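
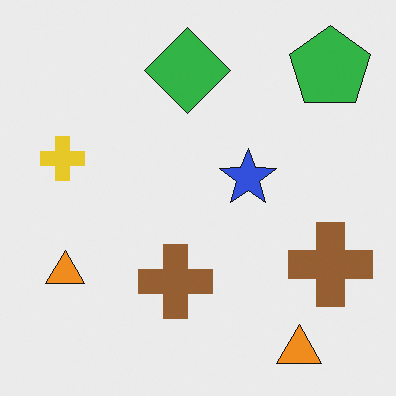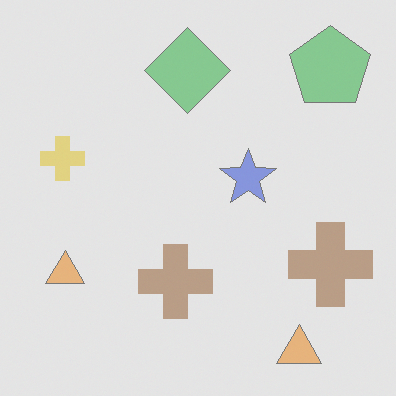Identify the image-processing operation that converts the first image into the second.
The transformation is: given much lower contrast.

Tones are pushed toward mid-grey across the whole image — a global contrast change.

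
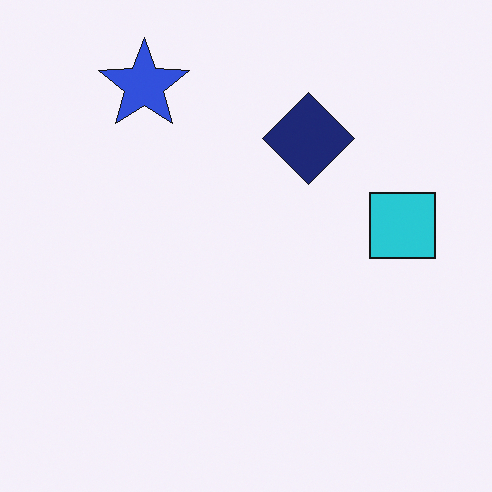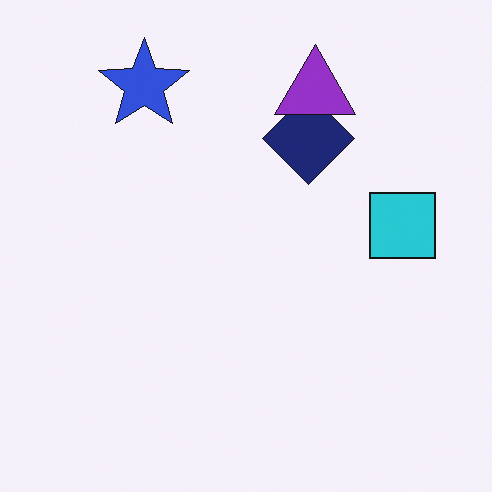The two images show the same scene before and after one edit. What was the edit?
The image was overlaid with an additional purple triangle.

A purple triangle appears in the second image that is absent from the first.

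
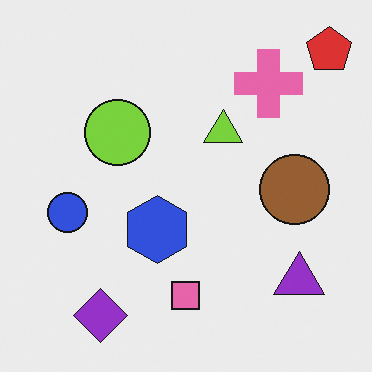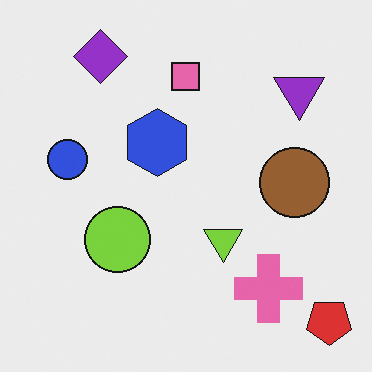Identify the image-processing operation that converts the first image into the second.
This is the original image flipped vertically (top ↔ bottom).

The red pentagon is in the top-right of the first image and the bottom-right of the second — shapes on opposite sides of the horizontal midline have swapped in a mirror flip.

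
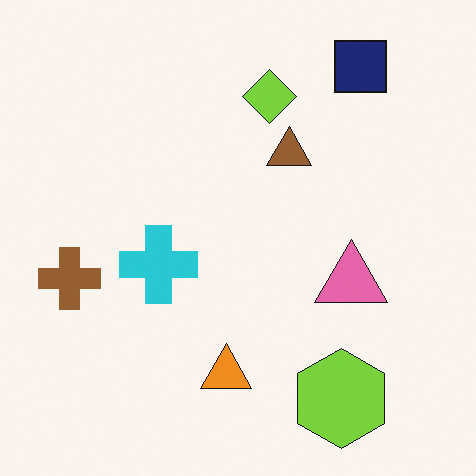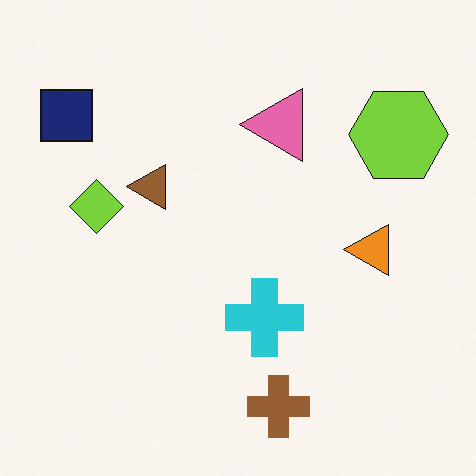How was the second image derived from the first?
This is the original image rotated 90° counter-clockwise.

The navy square sits in the top-right of the first image and the top-left of the second — consistent with a whole-image 90° counter-clockwise rotation.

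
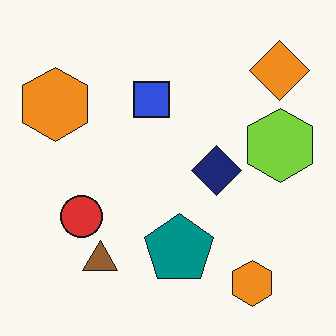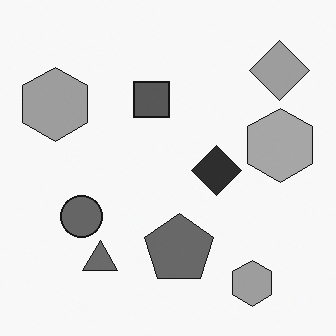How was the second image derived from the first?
Converted to grayscale.

All color is removed — every shape is now a shade of grey.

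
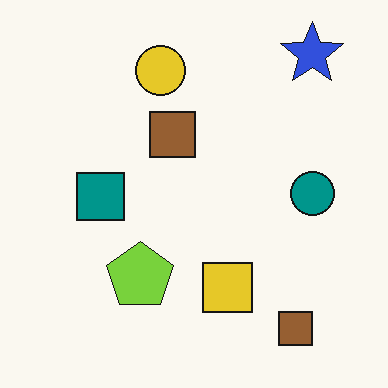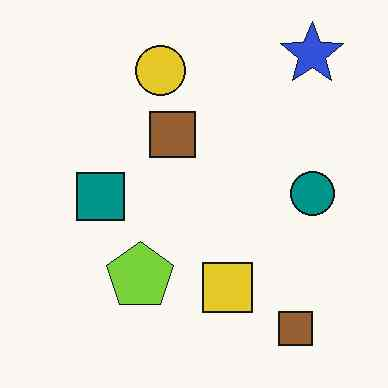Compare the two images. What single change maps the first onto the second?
It was given moderate JPEG compression.

Blocky 8×8 compression artifacts appear around shape edges and the flat background shows ringing — characteristic JPEG degradation.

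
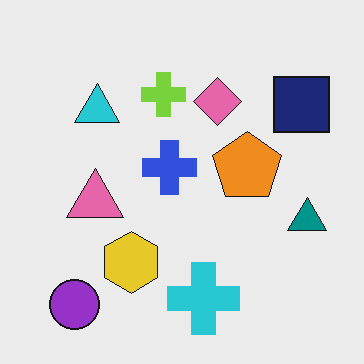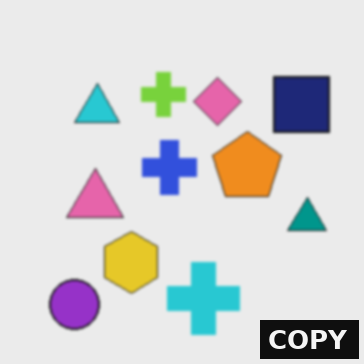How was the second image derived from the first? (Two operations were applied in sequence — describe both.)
The image was given a subtle gaussian blur, then watermarked with the text "COPY" in the lower-right corner.

Shape edges and outlines are uniformly softened across the whole image. A dark label reading "COPY" appears in the lower-right corner.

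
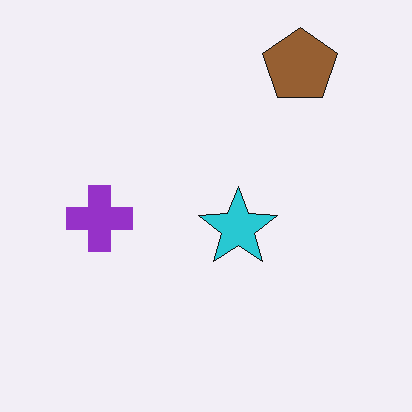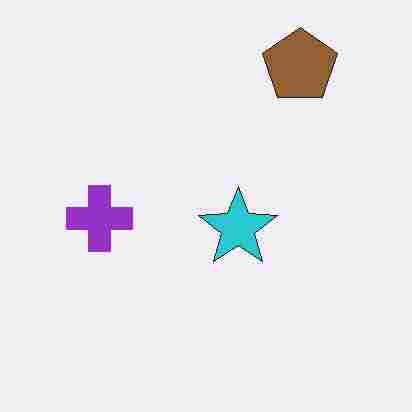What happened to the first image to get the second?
The image was heavily JPEG-compressed with obvious blocking artifacts.

Blocky 8×8 compression artifacts appear around shape edges and the flat background shows ringing — characteristic JPEG degradation.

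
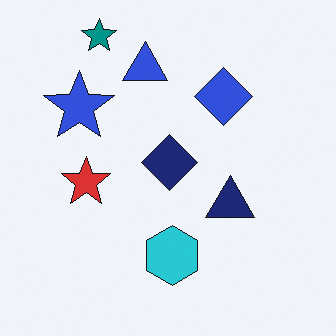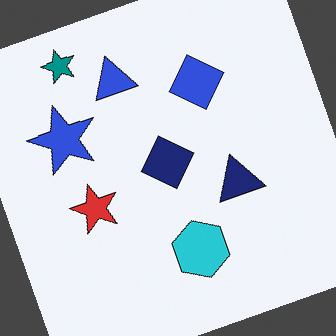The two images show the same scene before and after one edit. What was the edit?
This is the original image rotated counter-clockwise by a clearly visible amount.

Every shape is tilted by the same angle and the image corners show triangular fill wedges — a whole-image rotation by a non-right angle.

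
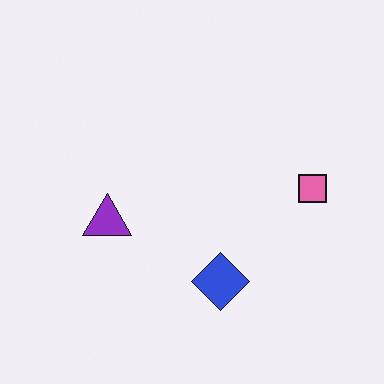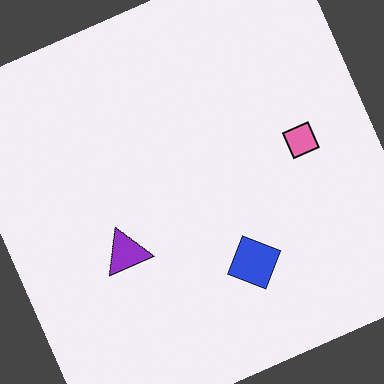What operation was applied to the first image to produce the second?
Rotated counter-clockwise by a moderate amount.

Every shape is tilted by the same angle and the image corners show triangular fill wedges — a whole-image rotation by a non-right angle.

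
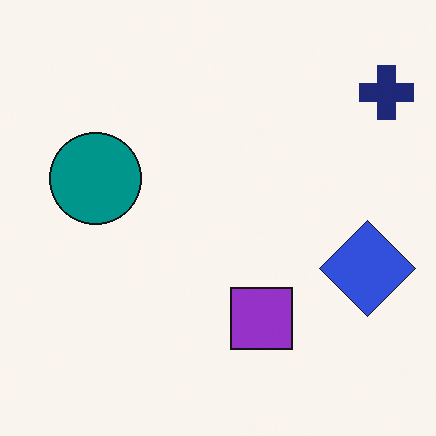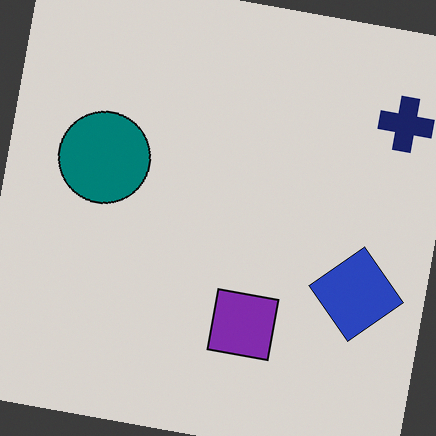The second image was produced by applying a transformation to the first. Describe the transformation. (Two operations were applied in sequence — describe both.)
The transformation is: rotated clockwise by a few degrees, then slightly darkened.

Every shape is tilted by the same angle and the image corners show triangular fill wedges — a whole-image rotation by a non-right angle. Every pixel — background and shapes alike — is uniformly darkened.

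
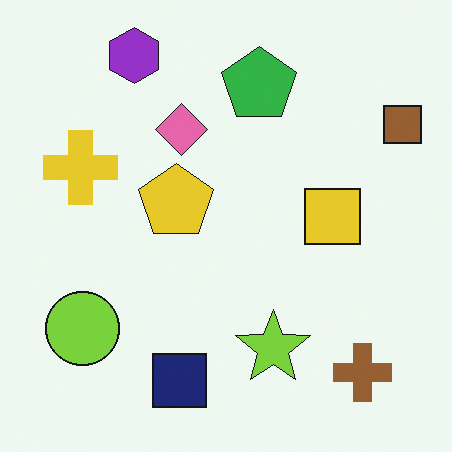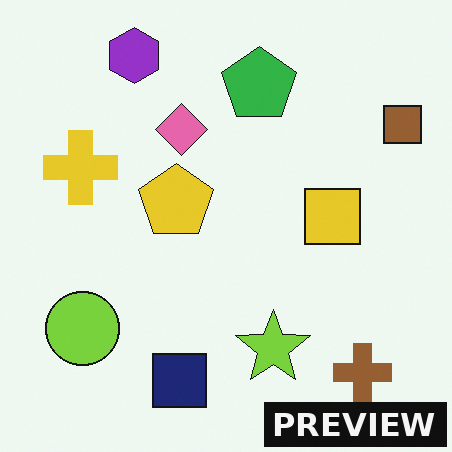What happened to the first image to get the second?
The image was watermarked with the text "PREVIEW" in the lower-right corner.

A dark label reading "PREVIEW" appears in the lower-right corner.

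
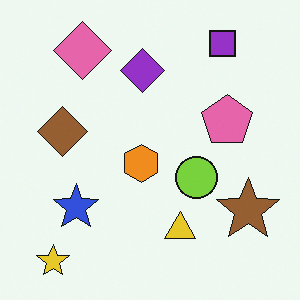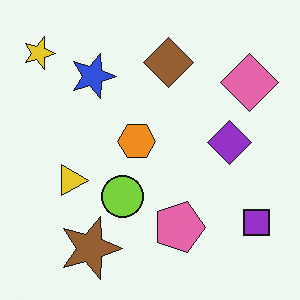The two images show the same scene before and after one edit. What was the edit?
The image was rotated 90° clockwise.

The yellow star sits in the bottom-left of the first image and the top-left of the second — consistent with a whole-image 90° clockwise rotation.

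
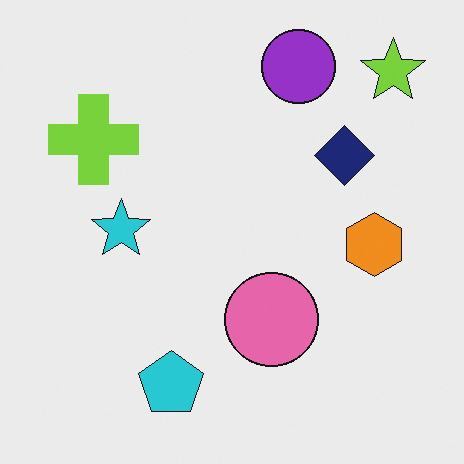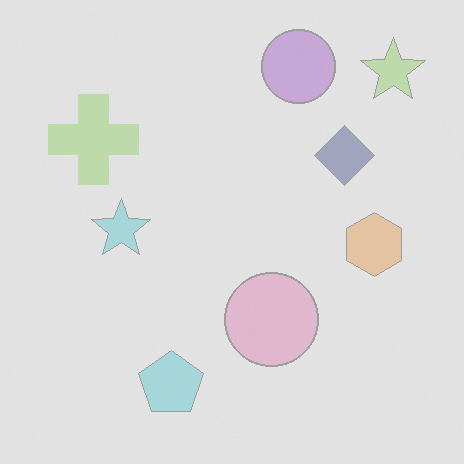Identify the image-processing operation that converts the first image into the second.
The image was washed out (contrast reduced).

Tones are pushed toward mid-grey across the whole image — a global contrast change.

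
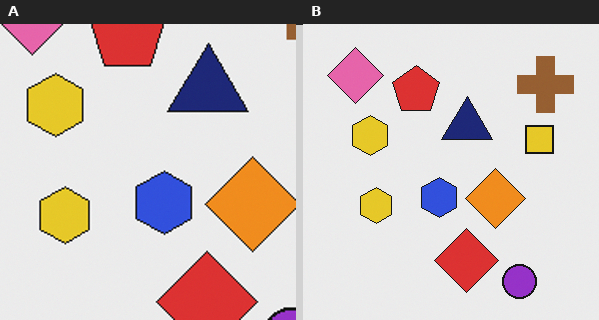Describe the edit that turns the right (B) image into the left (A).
Cropped slightly and scaled back up.

The visible shapes are larger and the field of view is narrower; shapes near the original edges may be partly or wholly outside the frame — a crop-and-rescale.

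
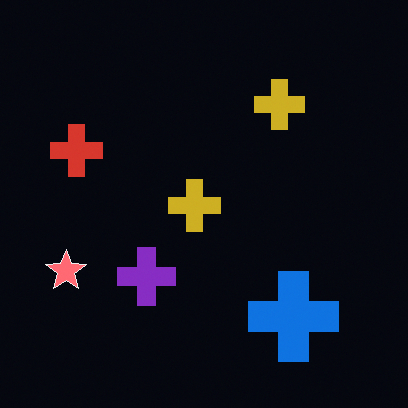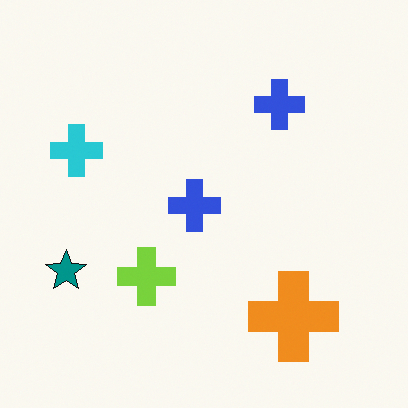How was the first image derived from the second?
This is the original image color-inverted (negative).

The light background has become dark and every shape's color is its complement — a photographic negative.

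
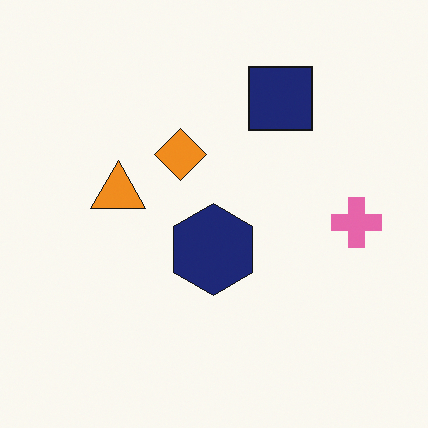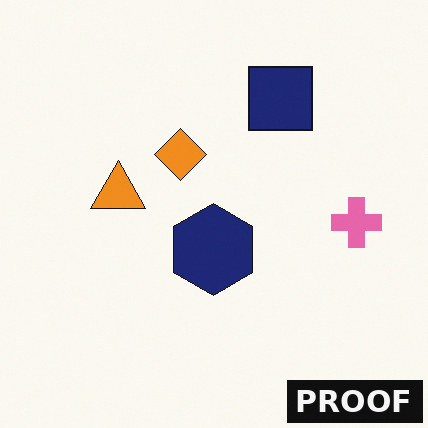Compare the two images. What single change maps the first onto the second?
This is the original image watermarked with the text "PROOF" in the lower-right corner.

A dark label reading "PROOF" appears in the lower-right corner.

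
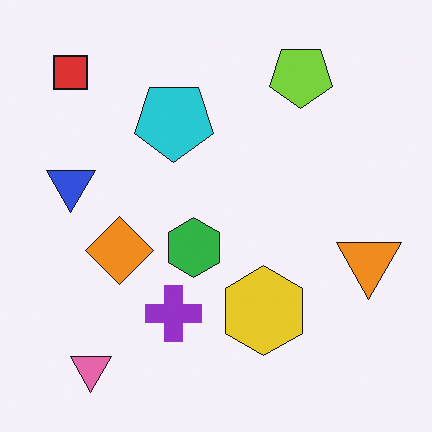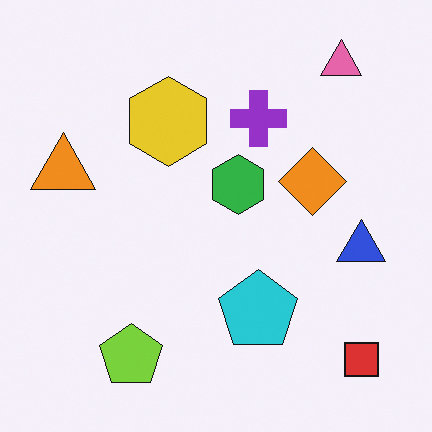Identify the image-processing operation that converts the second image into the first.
The image was rotated 180°.

The red square sits in the bottom-right of the second image and the top-left of the first — consistent with a whole-image 180° rotation.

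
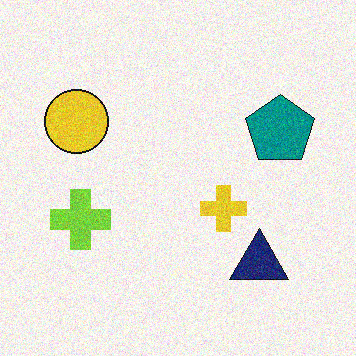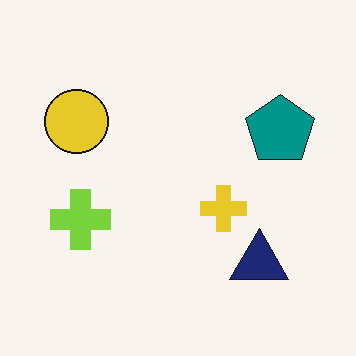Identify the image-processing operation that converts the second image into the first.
The first image is the second degraded with moderate additive noise.

Random speckle covers the whole image, including the flat background.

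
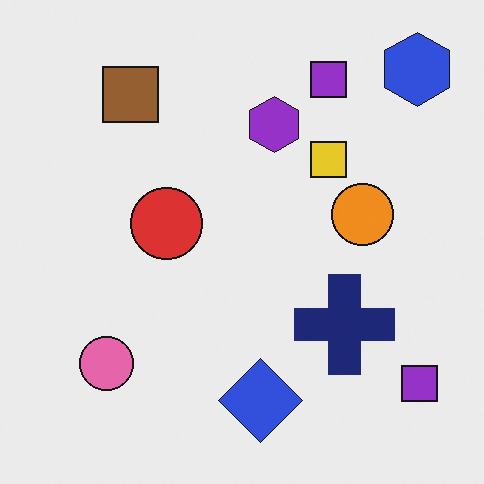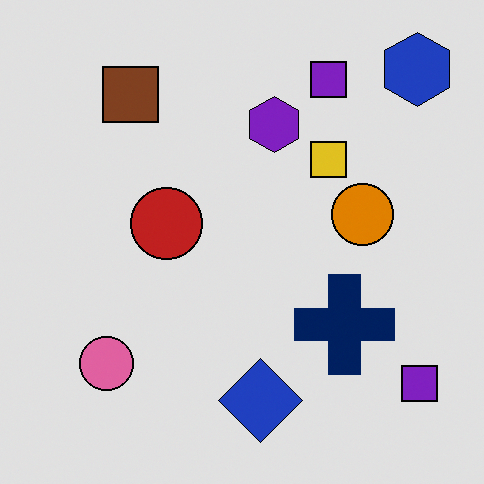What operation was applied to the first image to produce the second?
The image was posterized to a reduced palette.

Each flat color has snapped to a coarser quantized level — most visibly, the near-white background has dropped to a flat grey.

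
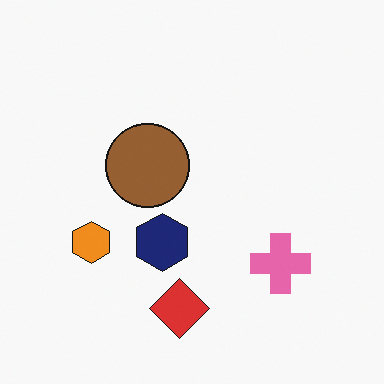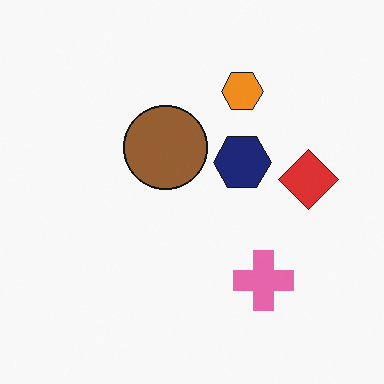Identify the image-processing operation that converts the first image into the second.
It was transposed (reflected across the top-left ↔ bottom-right diagonal).

Shapes have swapped their row and column positions — what was in the top-right is now in the bottom-left — a diagonal reflection.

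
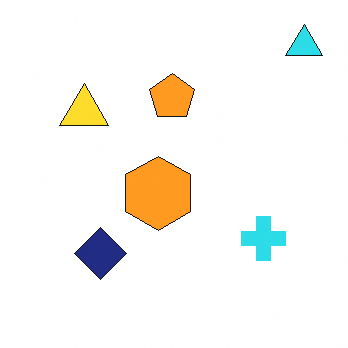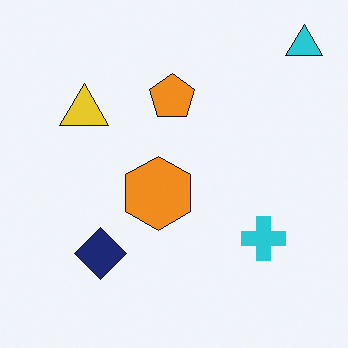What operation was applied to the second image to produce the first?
The image was brightened a little.

Every pixel — background and shapes alike — is uniformly brightened.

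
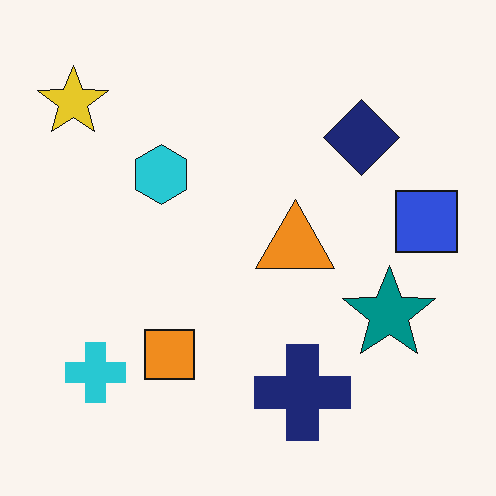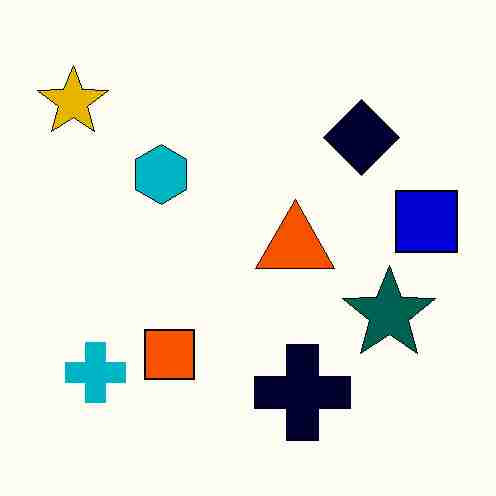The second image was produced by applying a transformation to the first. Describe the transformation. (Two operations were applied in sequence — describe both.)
The image was boosted in contrast, then heavily JPEG-compressed with obvious blocking artifacts.

Tones are pushed away from mid-grey across the whole image — a global contrast change. Blocky 8×8 compression artifacts appear around shape edges and the flat background shows ringing — characteristic JPEG degradation.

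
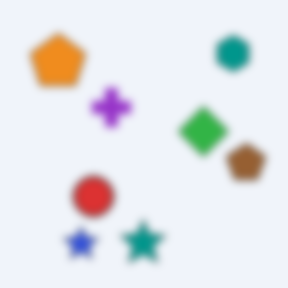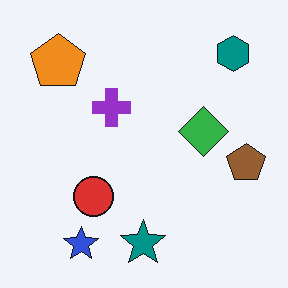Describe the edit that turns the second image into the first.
Noticeably gaussian-blurred.

Shape edges and outlines are uniformly softened across the whole image.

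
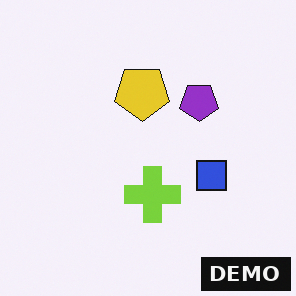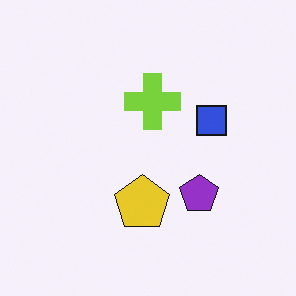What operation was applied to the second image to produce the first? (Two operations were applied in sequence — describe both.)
It was flipped vertically (top ↔ bottom), then watermarked with the text "DEMO" in the lower-right corner.

The yellow pentagon is in the bottom of the second image and the top of the first — shapes on opposite sides of the horizontal midline have swapped in a mirror flip. A dark label reading "DEMO" appears in the lower-right corner.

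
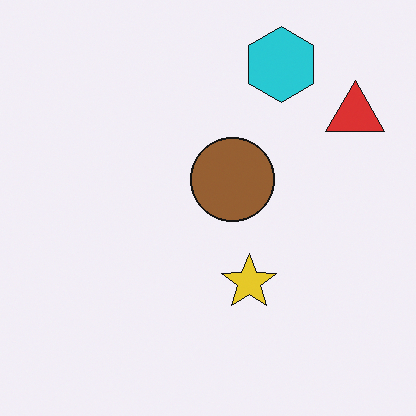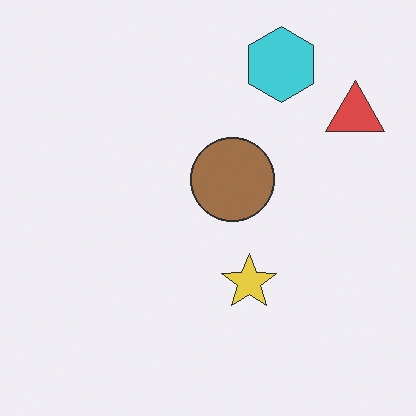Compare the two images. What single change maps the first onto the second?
Given slightly reduced contrast.

Tones are pushed toward mid-grey across the whole image — a global contrast change.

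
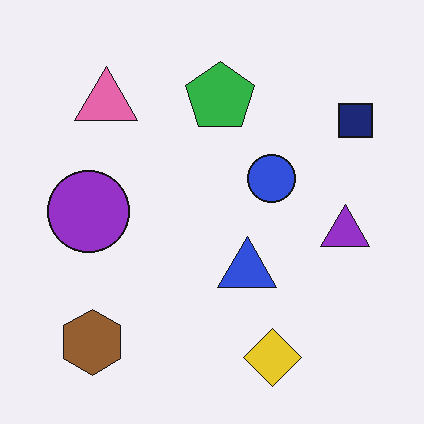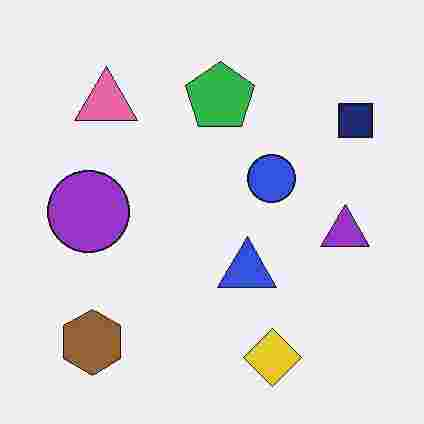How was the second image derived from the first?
Degraded with heavy JPEG compression.

Blocky 8×8 compression artifacts appear around shape edges and the flat background shows ringing — characteristic JPEG degradation.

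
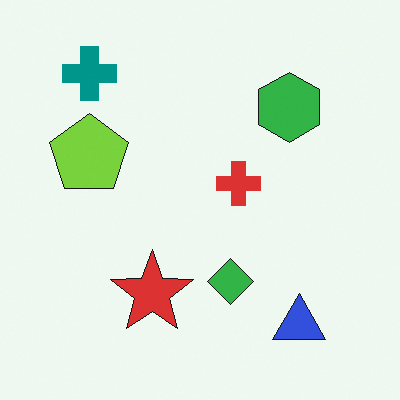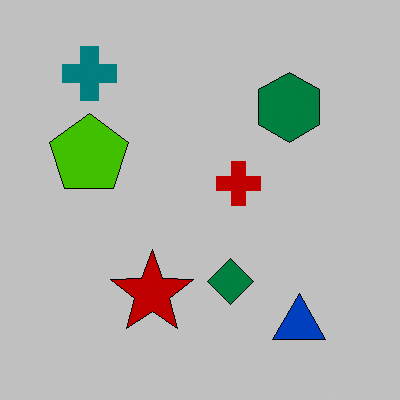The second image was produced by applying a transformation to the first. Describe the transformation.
The image was heavily posterized to just a handful of flat colors.

Each flat color has snapped to a coarser quantized level — most visibly, the near-white background has dropped to a flat grey.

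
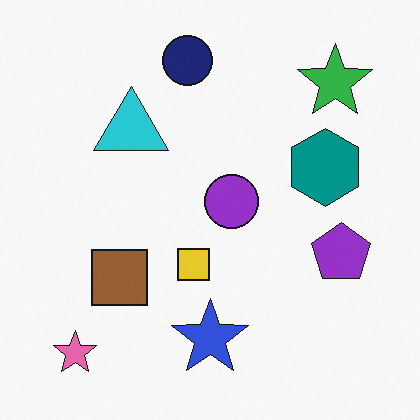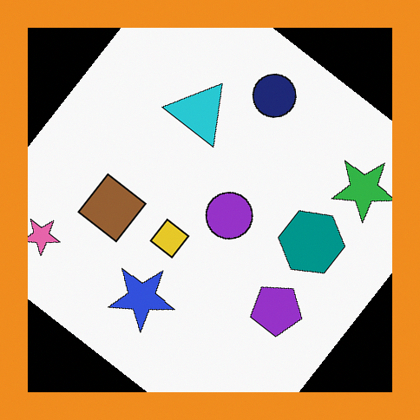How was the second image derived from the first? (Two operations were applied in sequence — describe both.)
Rotated clockwise by a large amount — several tens of degrees, then framed with a orange border.

Every shape is tilted by the same angle and the image corners show triangular fill wedges — a whole-image rotation by a non-right angle. A solid orange frame runs around the edge of the second image, with the content slightly shrunk inside it.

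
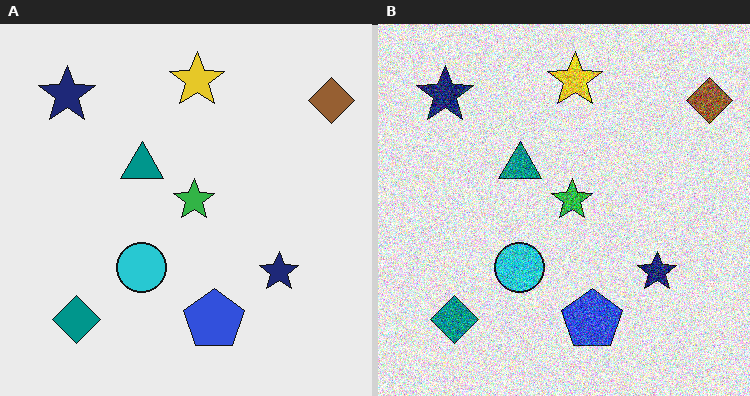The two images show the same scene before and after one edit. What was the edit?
It was degraded with strong gaussian noise.

Random speckle covers the whole image, including the flat background.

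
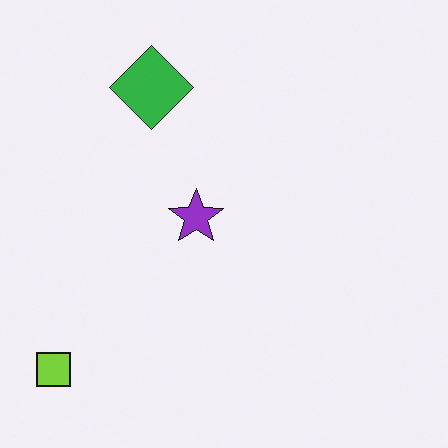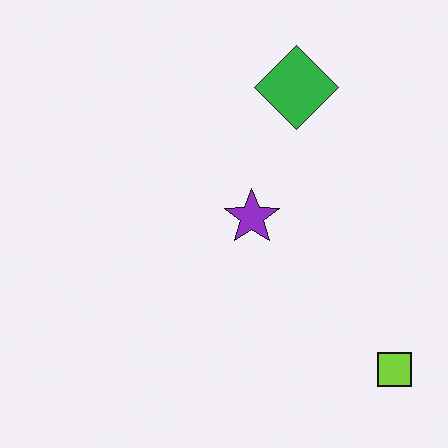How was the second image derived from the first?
This is the original image flipped horizontally (left ↔ right).

The lime square is in the bottom-left of the first image and the bottom-right of the second — shapes on opposite sides of the vertical midline have swapped in a mirror flip.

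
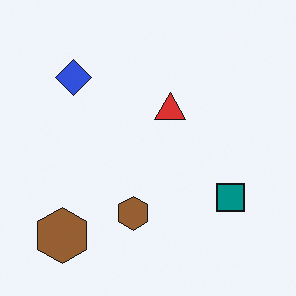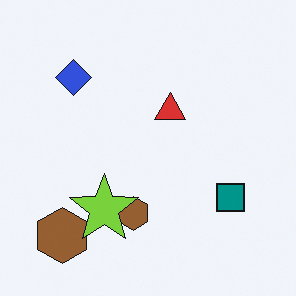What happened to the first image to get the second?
This is the original image overlaid with an additional lime star.

A lime star appears in the second image that is absent from the first.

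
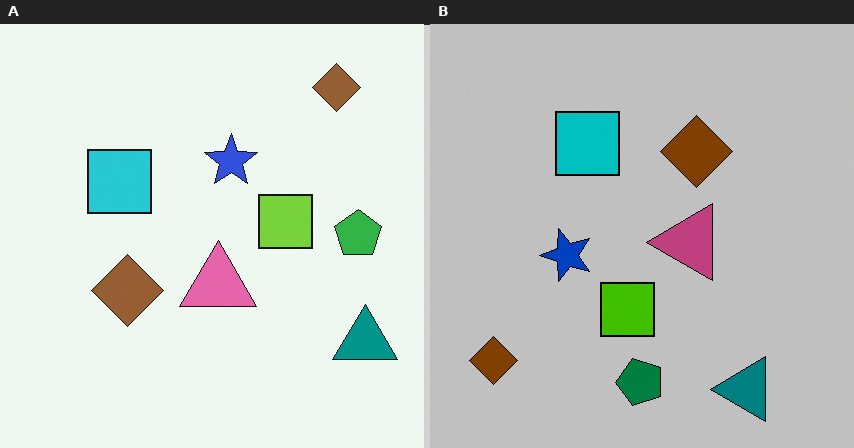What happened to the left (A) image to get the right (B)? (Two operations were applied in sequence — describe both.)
It was heavily posterized to just a handful of flat colors, then transposed (reflected across the top-left ↔ bottom-right diagonal).

Each flat color has snapped to a coarser quantized level — most visibly, the near-white background has dropped to a flat grey. Shapes have swapped their row and column positions — what was in the top-right is now in the bottom-left — a diagonal reflection.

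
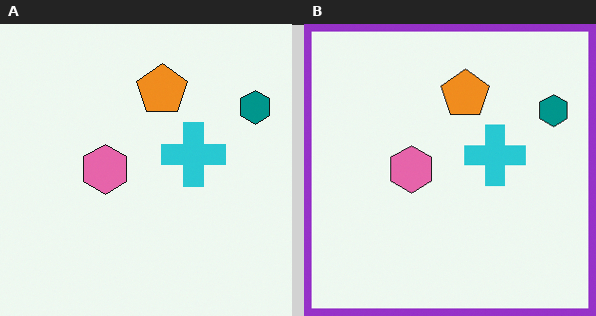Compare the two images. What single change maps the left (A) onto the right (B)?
This is the original image framed with a purple border.

A solid purple frame runs around the edge of the right (B) image, with the content slightly shrunk inside it.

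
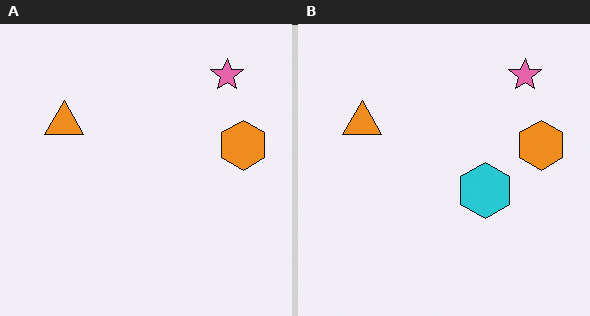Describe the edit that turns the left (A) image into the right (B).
The transformation is: overlaid with an additional cyan hexagon.

A cyan hexagon appears in the right (B) image that is absent from the left (A).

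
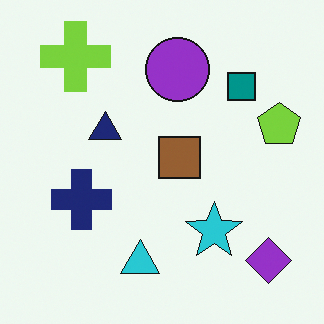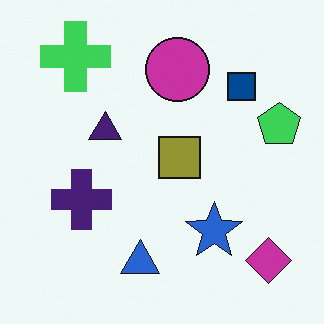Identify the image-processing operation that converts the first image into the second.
The transformation is: hue-shifted by a small amount.

Every shape's color has rotated by the same amount around the hue wheel — a uniform hue shift.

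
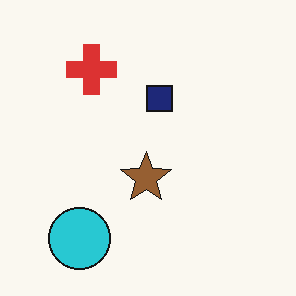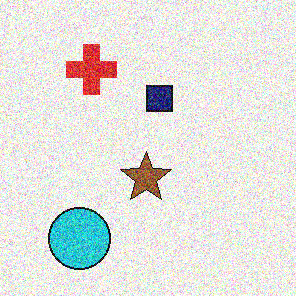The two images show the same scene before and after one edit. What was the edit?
The second image is the first degraded with heavy additive noise.

Random speckle covers the whole image, including the flat background.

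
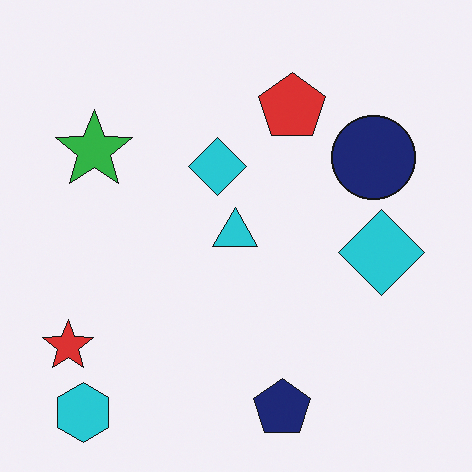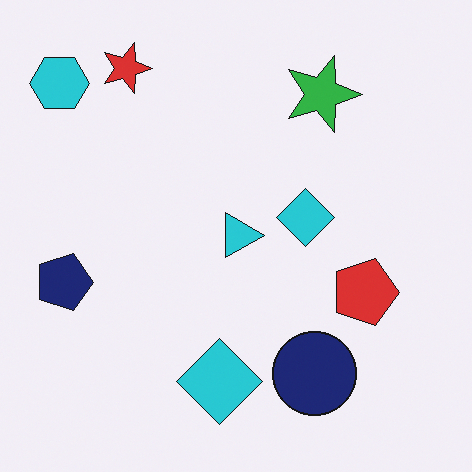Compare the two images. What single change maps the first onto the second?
The second image is the first rotated 90° clockwise.

The cyan hexagon sits in the bottom-left of the first image and the top-left of the second — consistent with a whole-image 90° clockwise rotation.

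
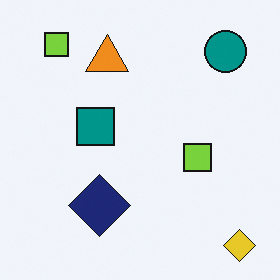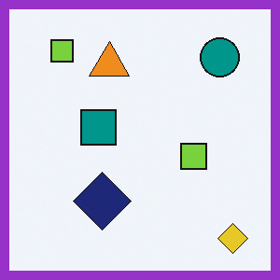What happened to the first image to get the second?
Framed with a purple border.

A solid purple frame runs around the edge of the second image, with the content slightly shrunk inside it.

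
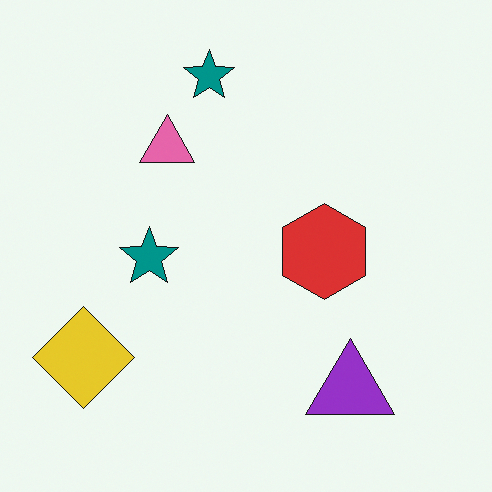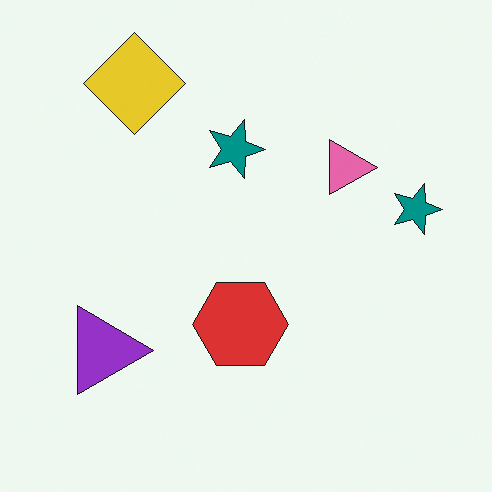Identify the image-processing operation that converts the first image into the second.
The second image is the first rotated 90° clockwise.

The yellow diamond sits in the bottom-left of the first image and the top-left of the second — consistent with a whole-image 90° clockwise rotation.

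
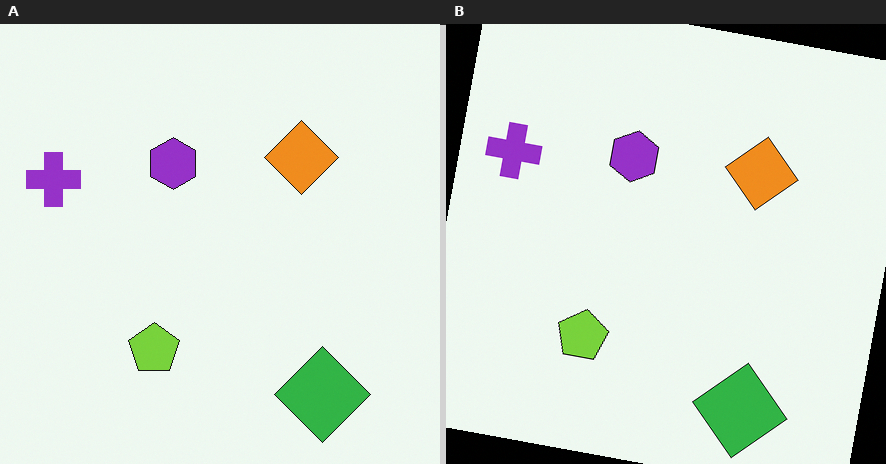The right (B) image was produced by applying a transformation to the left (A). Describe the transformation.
It was rotated clockwise by a small amount.

Every shape is tilted by the same angle and the image corners show triangular fill wedges — a whole-image rotation by a non-right angle.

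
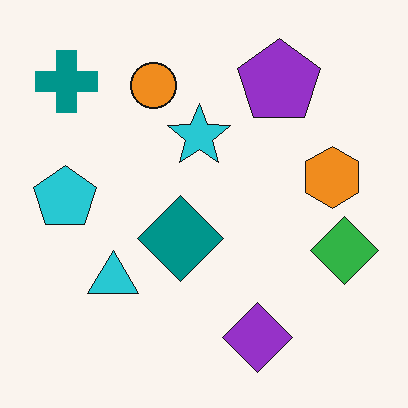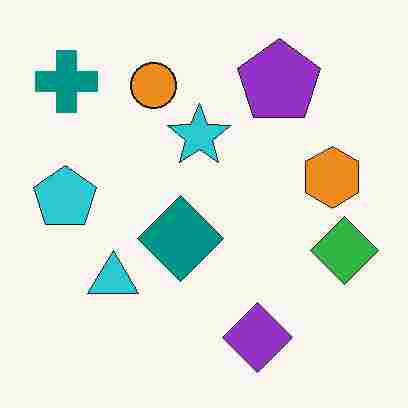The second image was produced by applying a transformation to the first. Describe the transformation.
It was degraded with heavy JPEG compression.

Blocky 8×8 compression artifacts appear around shape edges and the flat background shows ringing — characteristic JPEG degradation.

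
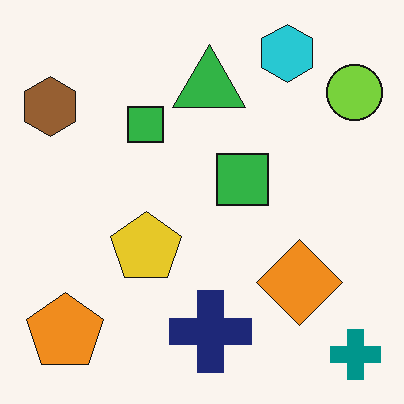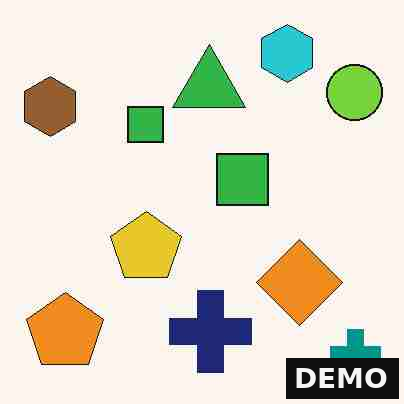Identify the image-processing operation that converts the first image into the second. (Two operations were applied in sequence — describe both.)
Degraded with heavy JPEG compression, then watermarked with the text "DEMO" in the lower-right corner.

Blocky 8×8 compression artifacts appear around shape edges and the flat background shows ringing — characteristic JPEG degradation. A dark label reading "DEMO" appears in the lower-right corner.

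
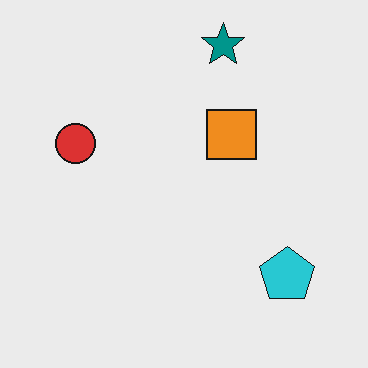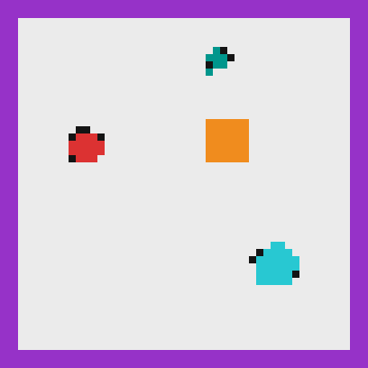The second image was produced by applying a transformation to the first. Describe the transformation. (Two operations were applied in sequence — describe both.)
The image was moderately pixelated, then framed with a purple border.

Shapes are reduced to large square blocks; fine edges and outlines are lost — a downscale-then-upscale (mosaic) effect. A solid purple frame runs around the edge of the second image, with the content slightly shrunk inside it.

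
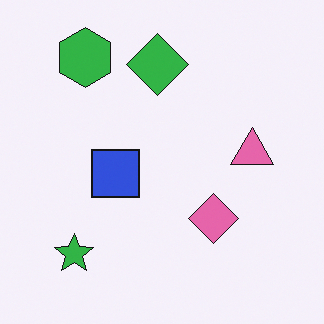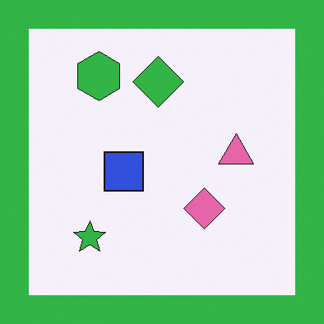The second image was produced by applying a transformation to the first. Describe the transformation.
Framed with a green border.

A solid green frame runs around the edge of the second image, with the content slightly shrunk inside it.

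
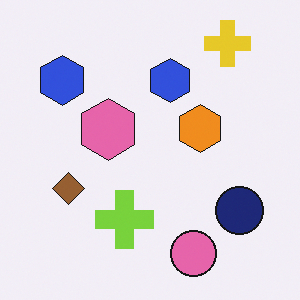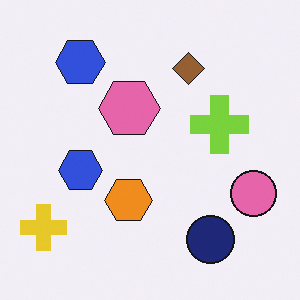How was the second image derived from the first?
Transposed (reflected across the top-left ↔ bottom-right diagonal).

Shapes have swapped their row and column positions — what was in the top-right is now in the bottom-left — a diagonal reflection.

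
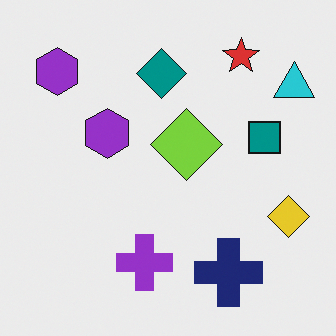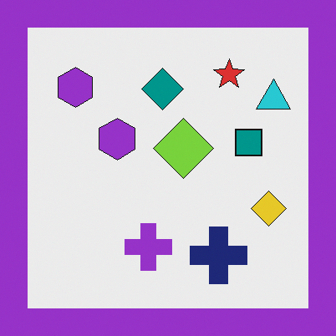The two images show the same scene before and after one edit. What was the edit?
This is the original image framed with a purple border.

A solid purple frame runs around the edge of the second image, with the content slightly shrunk inside it.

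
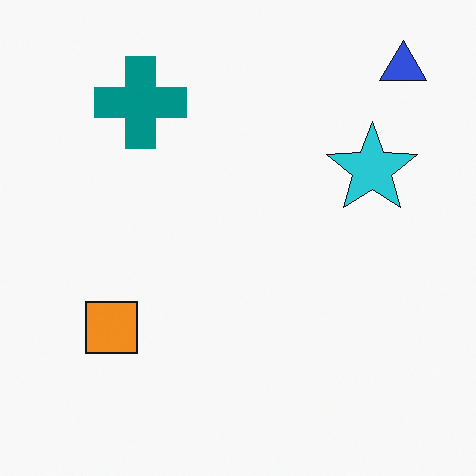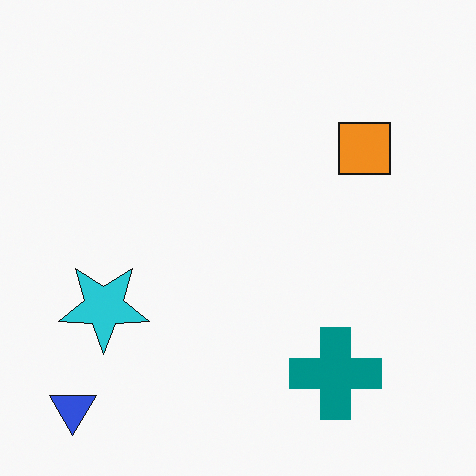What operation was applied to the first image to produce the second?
This is the original image rotated 180°.

The blue triangle sits in the top-right of the first image and the bottom-left of the second — consistent with a whole-image 180° rotation.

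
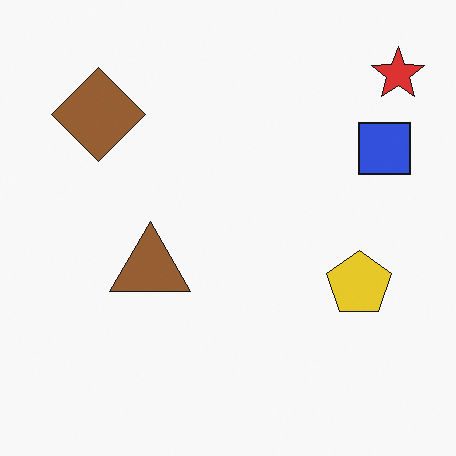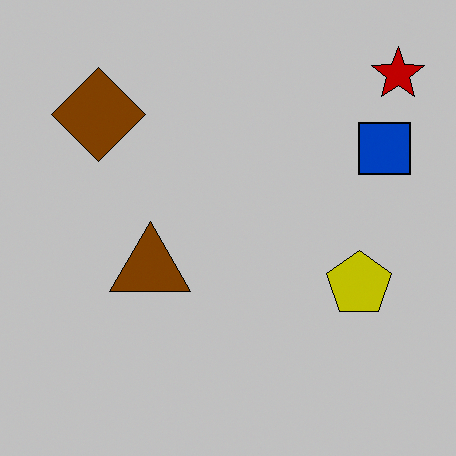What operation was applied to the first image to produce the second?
It was heavily posterized to just a handful of flat colors.

Each flat color has snapped to a coarser quantized level — most visibly, the near-white background has dropped to a flat grey.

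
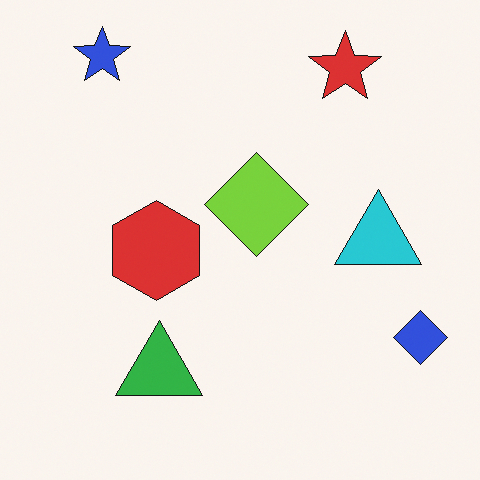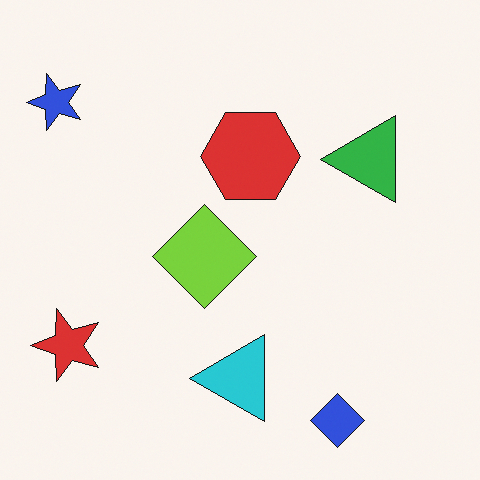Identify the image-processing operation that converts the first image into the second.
It was transposed (reflected across the top-left ↔ bottom-right diagonal).

Shapes have swapped their row and column positions — what was in the top-right is now in the bottom-left — a diagonal reflection.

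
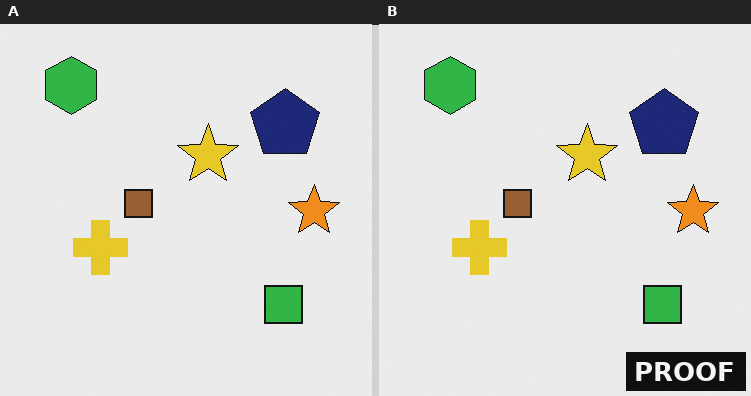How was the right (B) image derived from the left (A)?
The transformation is: watermarked with the text "PROOF" in the lower-right corner.

A dark label reading "PROOF" appears in the lower-right corner.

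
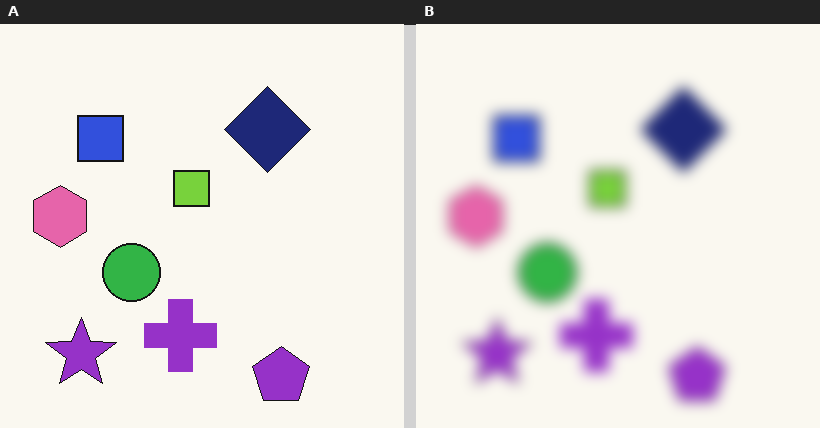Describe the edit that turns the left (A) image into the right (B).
This is the original image heavily blurred.

Shape edges and outlines are uniformly softened across the whole image.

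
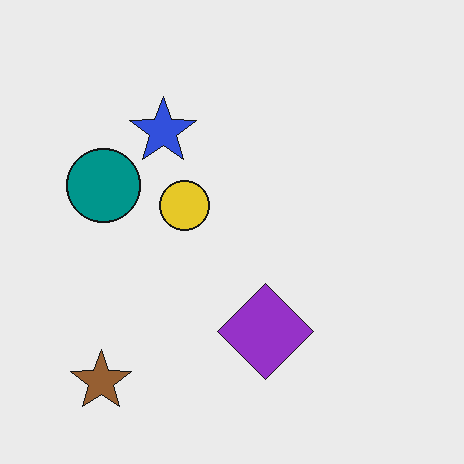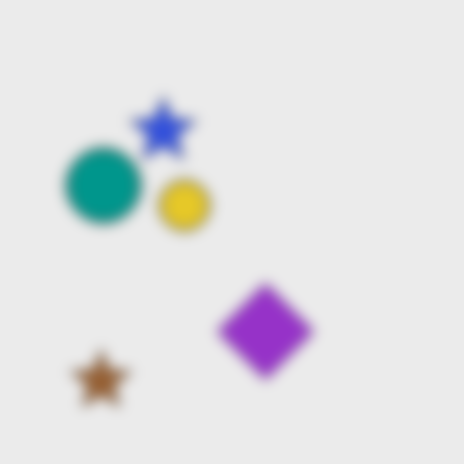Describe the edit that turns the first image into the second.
The image was heavily blurred.

Shape edges and outlines are uniformly softened across the whole image.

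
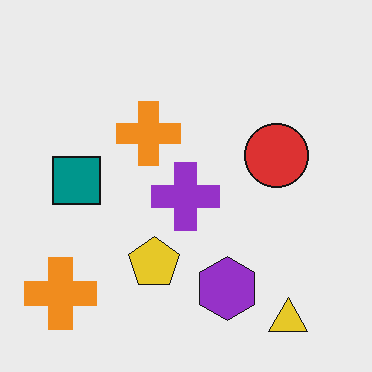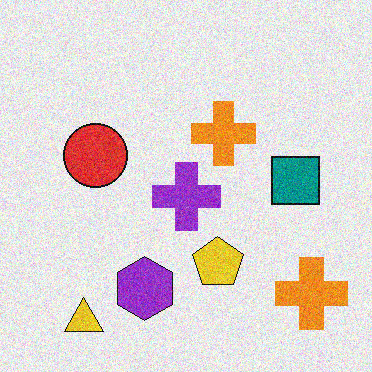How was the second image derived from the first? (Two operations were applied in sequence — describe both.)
The transformation is: flipped horizontally (left ↔ right), then degraded with visible gaussian noise.

The teal square is in the left of the first image and the right of the second — shapes on opposite sides of the vertical midline have swapped in a mirror flip. Random speckle covers the whole image, including the flat background.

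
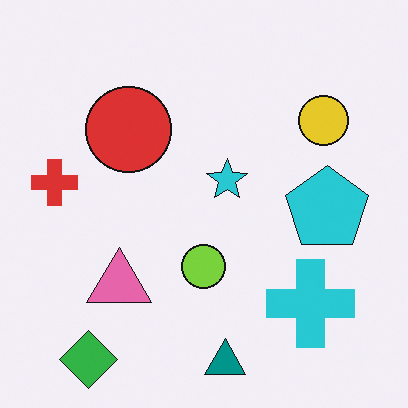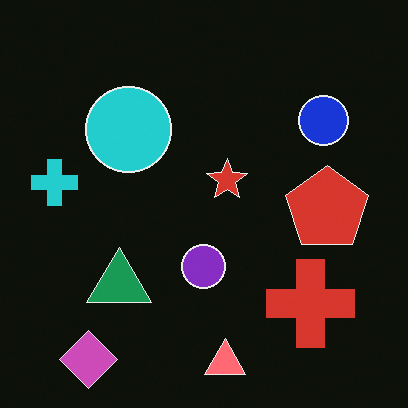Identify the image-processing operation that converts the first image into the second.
The second image is the first color-inverted (negative).

The light background has become dark and every shape's color is its complement — a photographic negative.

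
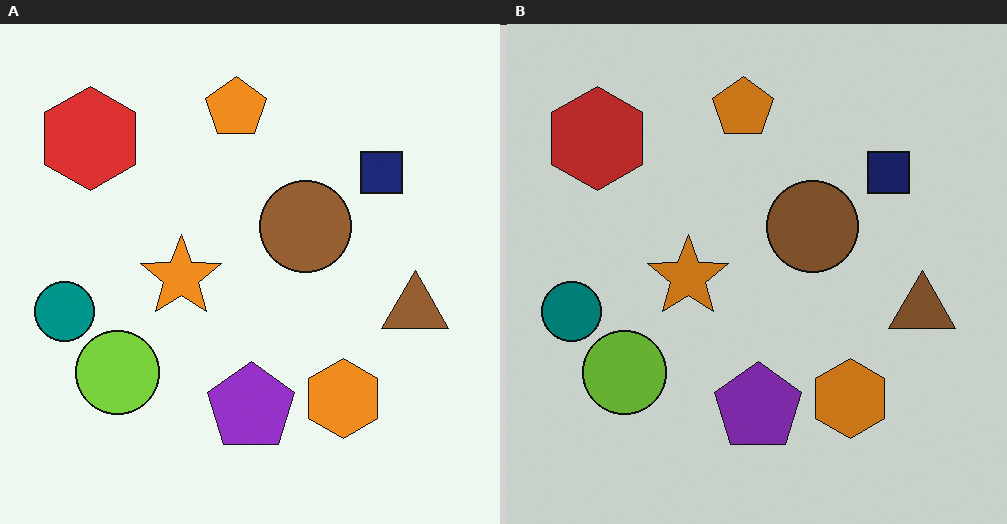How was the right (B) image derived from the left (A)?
The right (B) image is the left (A) slightly darkened.

Every pixel — background and shapes alike — is uniformly darkened.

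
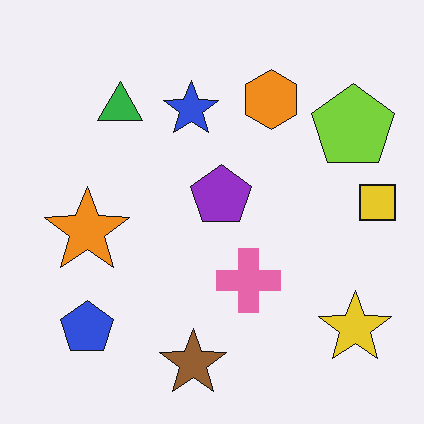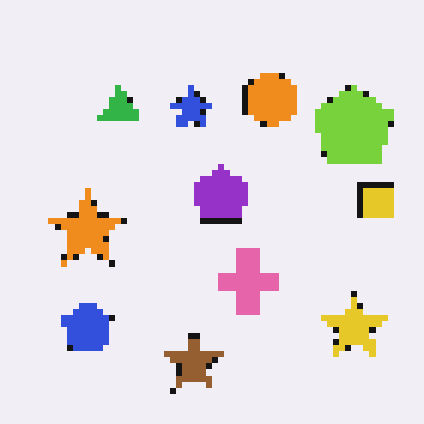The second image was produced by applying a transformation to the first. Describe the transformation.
This is the original image pixelated into visible square blocks.

Shapes are reduced to large square blocks; fine edges and outlines are lost — a downscale-then-upscale (mosaic) effect.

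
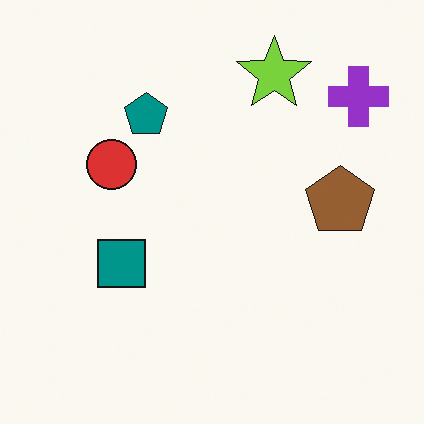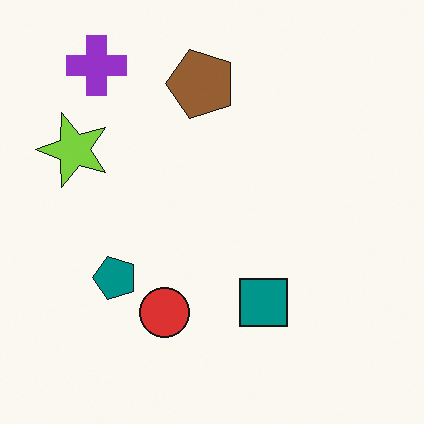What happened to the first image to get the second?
It was rotated 90° counter-clockwise.

The purple cross sits in the top-right of the first image and the top-left of the second — consistent with a whole-image 90° counter-clockwise rotation.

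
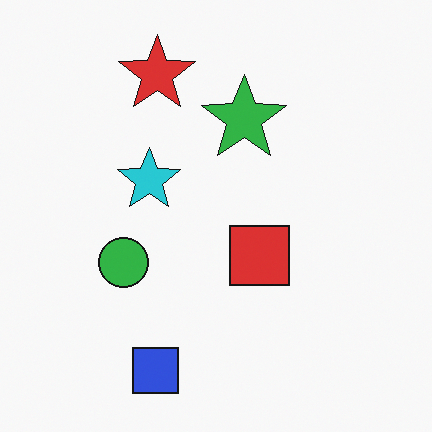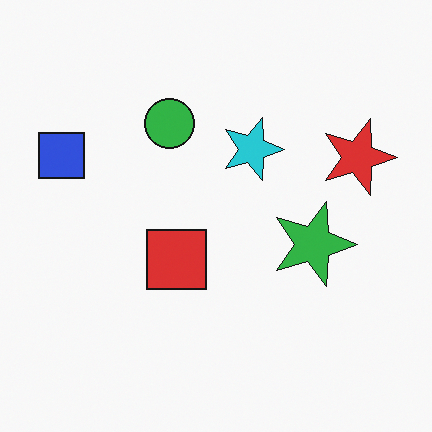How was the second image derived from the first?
The transformation is: rotated 90° clockwise.

The blue square sits in the bottom of the first image and the left of the second — consistent with a whole-image 90° clockwise rotation.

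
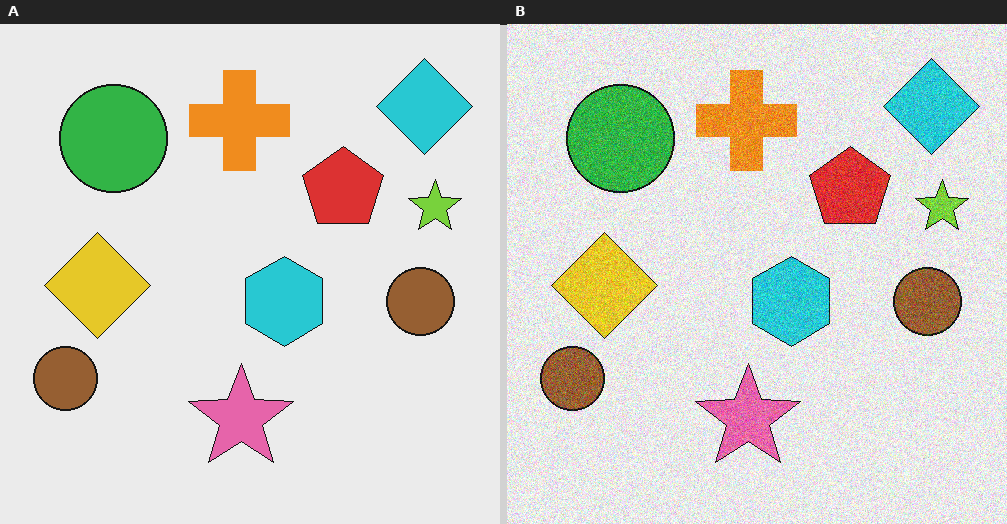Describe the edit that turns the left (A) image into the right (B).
The transformation is: degraded with moderate additive noise.

Random speckle covers the whole image, including the flat background.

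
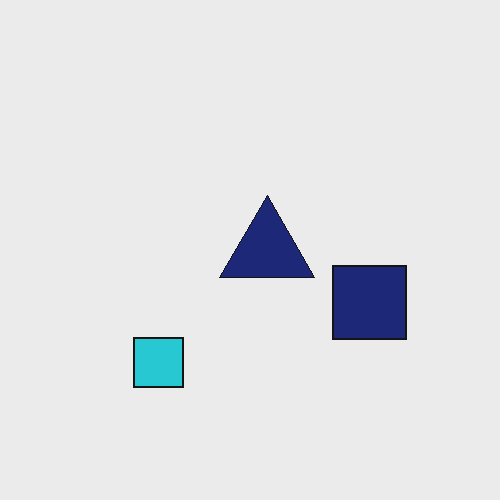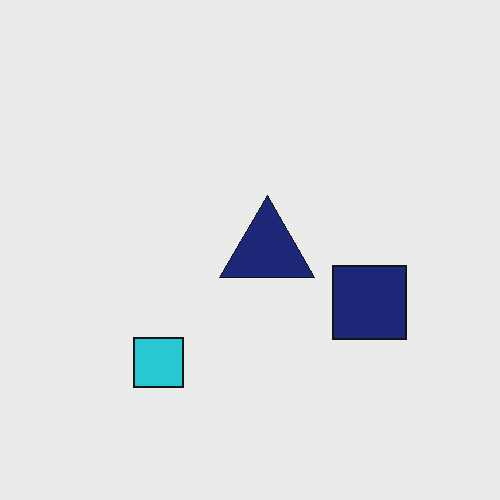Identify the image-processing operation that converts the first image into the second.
It was JPEG-compressed with visible artifacts.

Blocky 8×8 compression artifacts appear around shape edges and the flat background shows ringing — characteristic JPEG degradation.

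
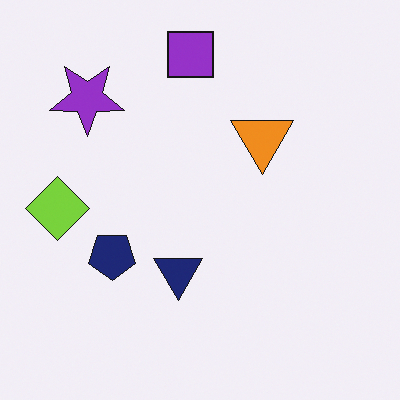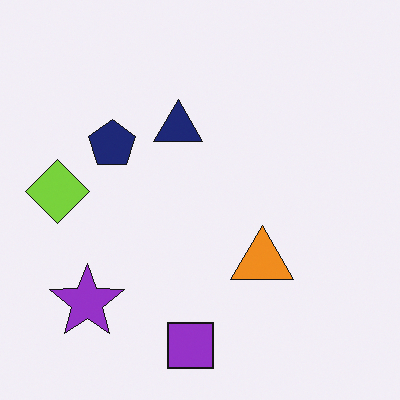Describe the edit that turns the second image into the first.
The image was flipped vertically (top ↔ bottom).

The purple square is in the bottom of the second image and the top of the first — shapes on opposite sides of the horizontal midline have swapped in a mirror flip.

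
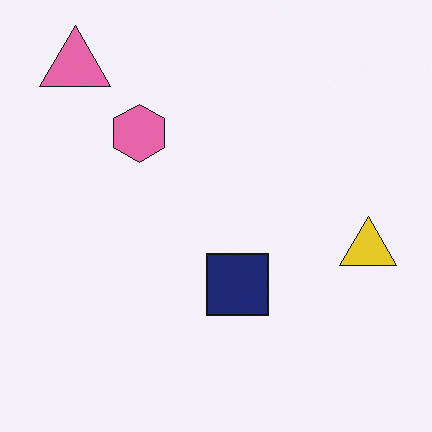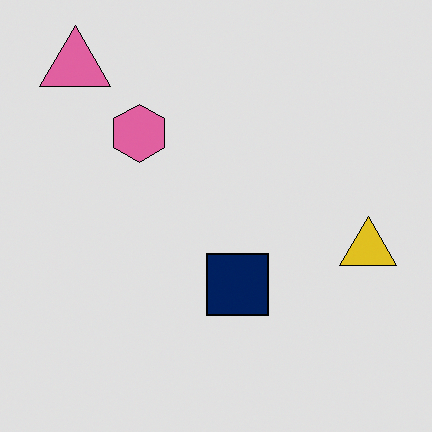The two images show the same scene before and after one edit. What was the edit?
The second image is the first posterized to a reduced palette.

Each flat color has snapped to a coarser quantized level — most visibly, the near-white background has dropped to a flat grey.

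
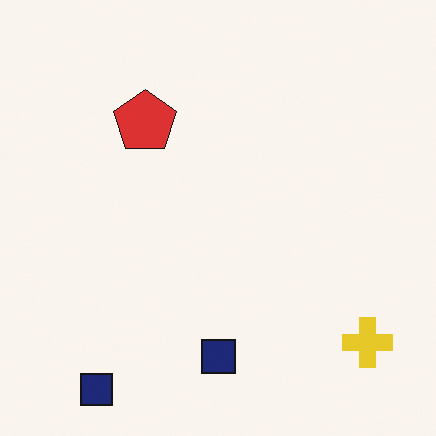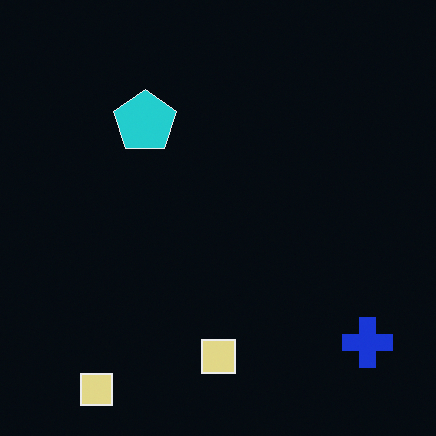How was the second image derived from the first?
It was color-inverted (negative).

The light background has become dark and every shape's color is its complement — a photographic negative.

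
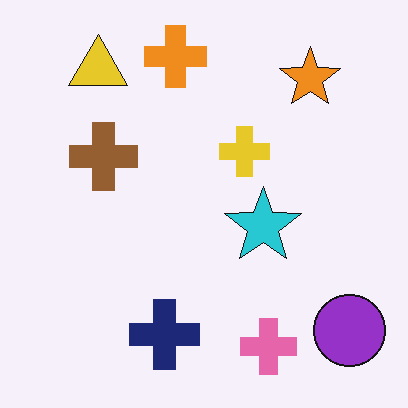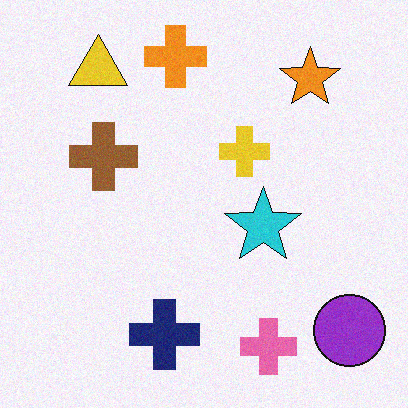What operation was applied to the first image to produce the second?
The second image is the first degraded with a light layer of grain.

Random speckle covers the whole image, including the flat background.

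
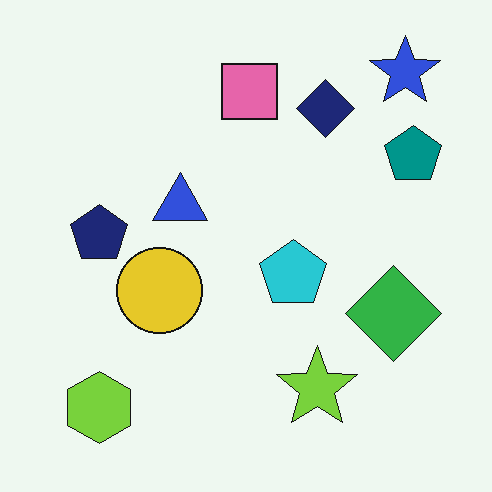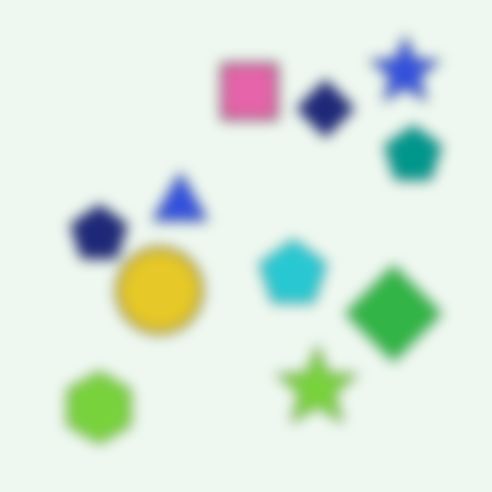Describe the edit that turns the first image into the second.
This is the original image heavily blurred.

Shape edges and outlines are uniformly softened across the whole image.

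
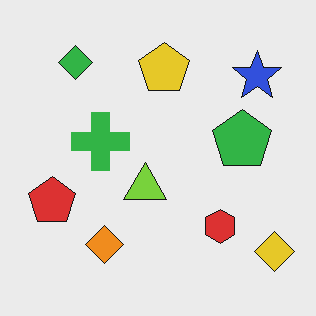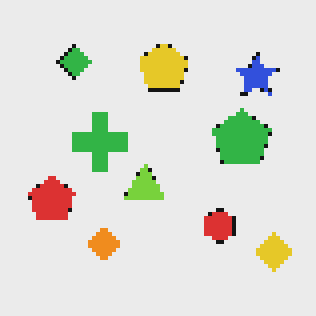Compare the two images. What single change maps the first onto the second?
Lightly pixelated (a mild mosaic effect).

Shapes are reduced to large square blocks; fine edges and outlines are lost — a downscale-then-upscale (mosaic) effect.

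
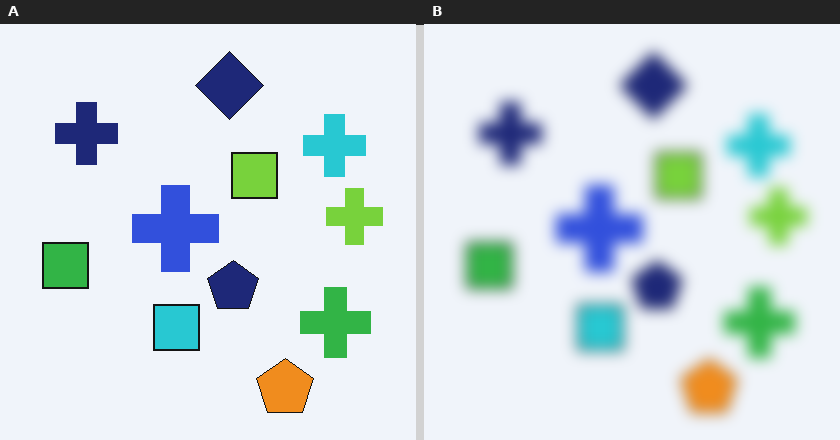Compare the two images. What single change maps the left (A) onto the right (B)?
This is the original image heavily blurred.

Shape edges and outlines are uniformly softened across the whole image.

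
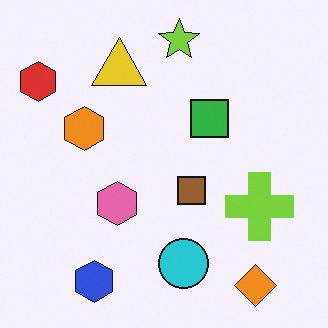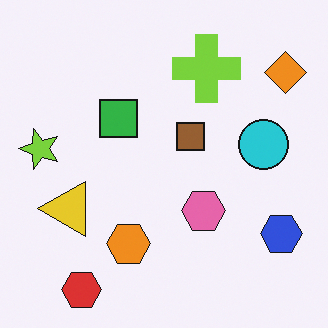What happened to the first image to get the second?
This is the original image rotated 90° counter-clockwise.

The orange diamond sits in the bottom-right of the first image and the top-right of the second — consistent with a whole-image 90° counter-clockwise rotation.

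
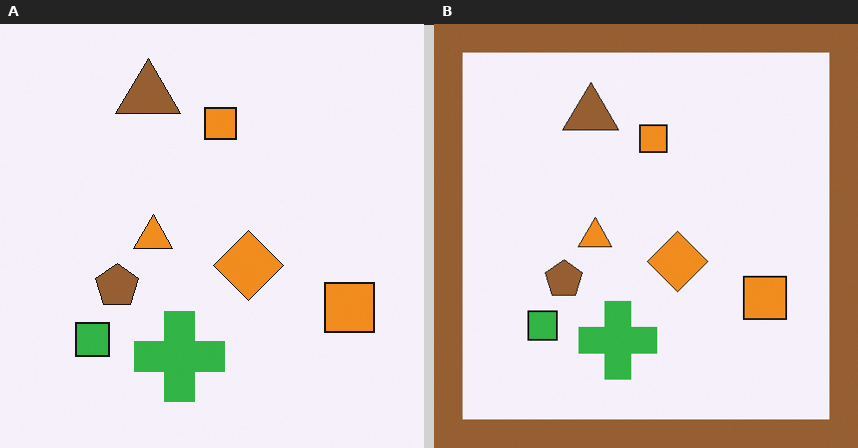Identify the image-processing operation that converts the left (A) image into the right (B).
The transformation is: framed with a brown border.

A solid brown frame runs around the edge of the right (B) image, with the content slightly shrunk inside it.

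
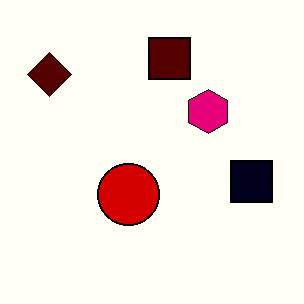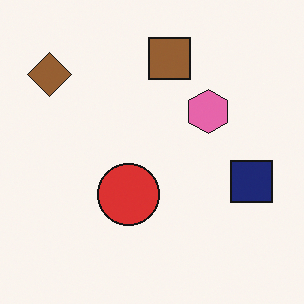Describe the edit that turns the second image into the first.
It was given much higher contrast.

Tones are pushed away from mid-grey across the whole image — a global contrast change.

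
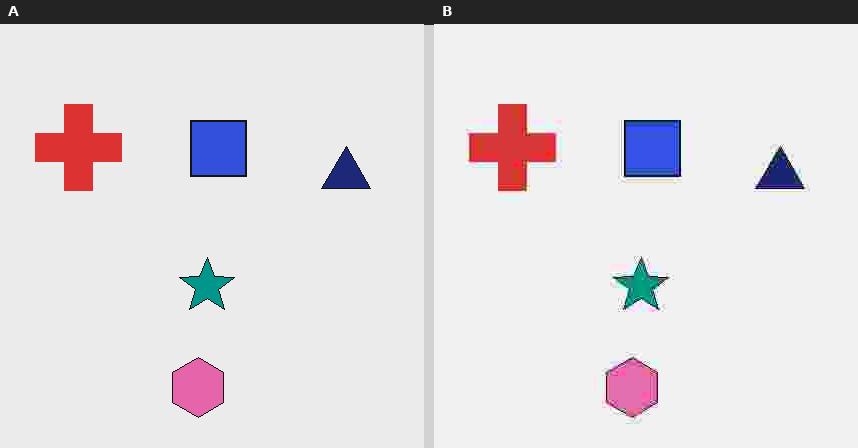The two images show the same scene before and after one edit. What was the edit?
The right (B) image is the left (A) degraded with heavy JPEG compression.

Blocky 8×8 compression artifacts appear around shape edges and the flat background shows ringing — characteristic JPEG degradation.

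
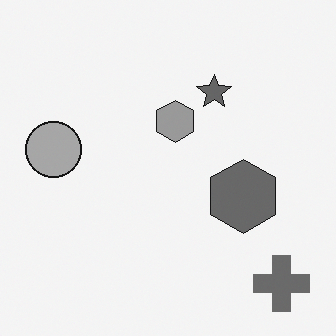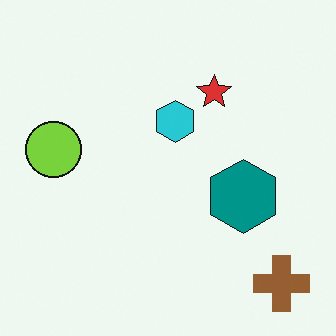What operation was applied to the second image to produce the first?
This is the original image converted to grayscale.

All color is removed — every shape is now a shade of grey.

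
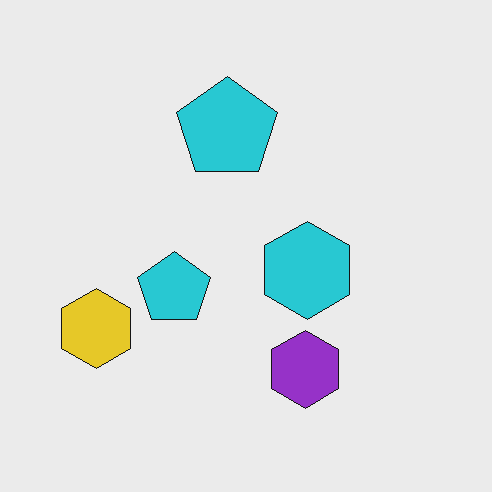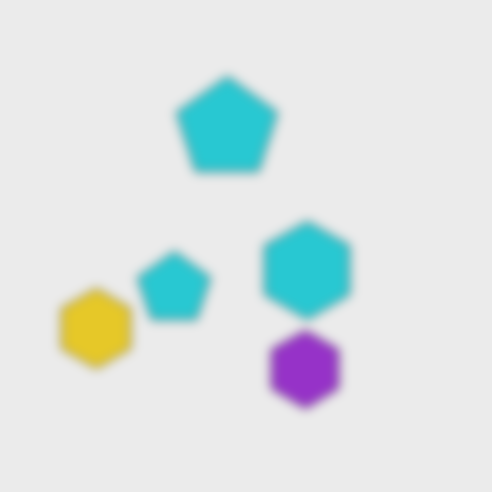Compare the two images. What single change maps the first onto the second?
The image was heavily blurred.

Shape edges and outlines are uniformly softened across the whole image.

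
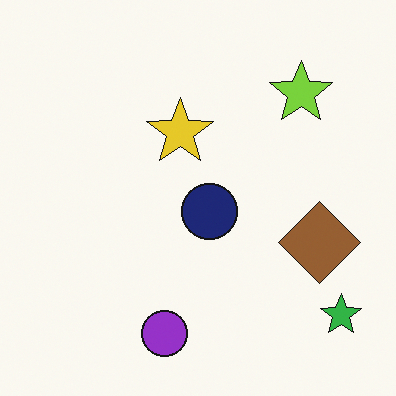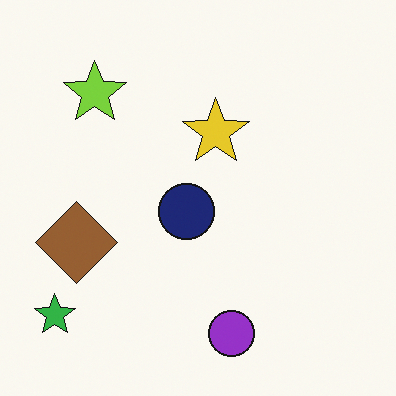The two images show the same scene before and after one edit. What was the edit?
This is the original image flipped horizontally (left ↔ right).

The green star is in the bottom-right of the first image and the bottom-left of the second — shapes on opposite sides of the vertical midline have swapped in a mirror flip.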